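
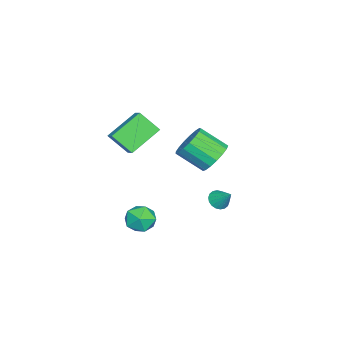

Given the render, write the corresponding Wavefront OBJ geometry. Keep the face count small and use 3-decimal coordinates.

v 2.896 -0.948 -1.207
v 3.394 -0.808 -1.962
v 3.866 -1.972 -0.758
v 4.364 -1.832 -1.513
v 4.318 -1.185 -0.868
v 3.719 -0.552 -1.146
v 3.541 -2.228 -1.574
v 2.942 -1.595 -1.852
v 3.793 -1.599 -2.189
v 4.273 -0.954 -1.752
v 2.987 -1.826 -0.968
v 3.467 -1.181 -0.531
v -2.962 0.41 -0.786
v -2.079 0.749 -0.353
v -2.035 -0.712 0.698
v -2.918 -1.05 0.266
v -2.435 0.945 -0.066
v -2.391 -0.515 0.986
v -2.912 1.018 0.056
v -2.868 -0.442 1.108
v -3.4 0.952 -0.014
v -3.356 -0.508 1.037
v -3.788 0.763 -0.262
v -3.744 -0.698 0.79
v -3.987 0.492 -0.629
v -3.943 -0.968 0.423
v -3.951 0.202 -1.032
v -3.907 -1.258 0.019
v -3.688 -0.04 -1.379
v -3.644 -1.5 -0.328
v -3.259 -0.178 -1.59
v -3.215 -1.638 -0.538
v -2.762 -0.182 -1.617
v -2.718 -1.643 -0.565
v -2.311 -0.051 -1.453
v -2.267 -1.511 -0.401
v -2.009 0.186 -1.137
v -1.965 -1.274 -0.085
v -1.925 0.475 -0.74
v -1.881 -0.985 0.312
v 3.394 2.49 0.727
v 3.913 2.495 0.47
v 3.786 3.21 1.533
v 3.791 2.691 0.355
v 3.59 2.847 0.313
v 3.35 2.933 0.354
v 3.118 2.931 0.468
v 2.941 2.842 0.634
v 2.854 2.683 0.818
v 2.874 2.486 0.984
v 2.996 2.29 1.099
v 3.197 2.134 1.14
v 3.437 2.048 1.099
v 3.669 2.05 0.985
v 3.846 2.139 0.819
v 3.933 2.298 0.636
v -2.073 -3.613 2.374
v -1.43 -3.14 2.851
v -2.084 -2.541 1.325
v -1.441 -2.068 1.802
v -0.599 -4.592 1.358
v 0.044 -4.119 1.835
v -0.61 -3.52 0.309
v 0.033 -3.047 0.786
f 1 12 6
f 1 6 2
f 1 2 8
f 1 8 11
f 1 11 12
f 2 6 10
f 6 12 5
f 12 11 3
f 11 8 7
f 8 2 9
f 4 10 5
f 4 5 3
f 4 3 7
f 4 7 9
f 4 9 10
f 5 10 6
f 3 5 12
f 7 3 11
f 9 7 8
f 10 9 2
f 14 13 17
f 14 17 15
f 15 17 18
f 15 18 16
f 17 13 19
f 17 19 18
f 18 19 20
f 18 20 16
f 19 13 21
f 19 21 20
f 20 21 22
f 20 22 16
f 21 13 23
f 21 23 22
f 22 23 24
f 22 24 16
f 23 13 25
f 23 25 24
f 24 25 26
f 24 26 16
f 25 13 27
f 25 27 26
f 26 27 28
f 26 28 16
f 27 13 29
f 27 29 28
f 28 29 30
f 28 30 16
f 29 13 31
f 29 31 30
f 30 31 32
f 30 32 16
f 31 13 33
f 31 33 32
f 32 33 34
f 32 34 16
f 33 13 35
f 33 35 34
f 34 35 36
f 34 36 16
f 35 13 37
f 35 37 36
f 36 37 38
f 36 38 16
f 37 13 39
f 37 39 38
f 38 39 40
f 38 40 16
f 39 13 14
f 39 14 40
f 40 14 15
f 40 15 16
f 42 41 44
f 42 44 43
f 44 41 45
f 44 45 43
f 45 41 46
f 45 46 43
f 46 41 47
f 46 47 43
f 47 41 48
f 47 48 43
f 48 41 49
f 48 49 43
f 49 41 50
f 49 50 43
f 50 41 51
f 50 51 43
f 51 41 52
f 51 52 43
f 52 41 53
f 52 53 43
f 53 41 54
f 53 54 43
f 54 41 55
f 54 55 43
f 55 41 56
f 55 56 43
f 56 41 42
f 56 42 43
f 58 60 57
f 61 58 57
f 57 60 59
f 59 61 57
f 58 64 60
f 62 58 61
f 62 64 58
f 60 64 59
f 63 61 59
f 59 64 63
f 63 62 61
f 64 62 63



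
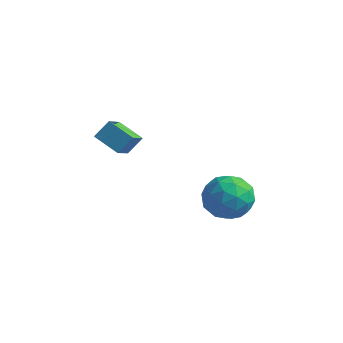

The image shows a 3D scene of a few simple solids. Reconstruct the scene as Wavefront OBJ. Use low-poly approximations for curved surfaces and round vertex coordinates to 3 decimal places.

v 2.629 -0.878 -3.146
v 3.34 -0.098 -2.699
v 4.02 -2.102 -3.221
v 4.731 -1.322 -2.774
v 3.897 -1.773 -2.13
v 3.037 -1.017 -2.084
v 4.323 -1.183 -3.836
v 3.463 -0.427 -3.79
v 4.387 -0.287 -3.125
v 4.123 -0.651 -2.071
v 3.237 -1.549 -3.849
v 2.973 -1.913 -2.795
v 2.862 -0.381 -2.916
v 4.498 -1.819 -3.004
v 4.007 -2.085 -2.626
v 4.425 -1.626 -2.363
v 2.684 -0.92 -2.554
v 3.102 -0.462 -2.292
v 3.429 -1.447 -1.957
v 4.258 -1.738 -3.628
v 4.676 -1.28 -3.366
v 2.935 -0.574 -3.557
v 3.353 -0.115 -3.294
v 3.931 -0.753 -3.963
v 3.895 -0.033 -2.904
v 4.713 -0.752 -2.948
v 4.473 -0.671 -3.572
v 3.968 -0.226 -3.545
v 3.74 -0.247 -2.284
v 4.558 -0.967 -2.328
v 4.068 -1.232 -1.95
v 3.562 -0.787 -1.923
v 4.356 -0.358 -2.535
v 2.802 -1.233 -3.592
v 3.62 -1.953 -3.636
v 3.798 -1.413 -3.997
v 3.292 -0.968 -3.97
v 2.647 -1.448 -2.972
v 3.465 -2.167 -3.016
v 3.392 -1.974 -2.375
v 2.887 -1.529 -2.348
v 3.004 -1.842 -3.385
v -0.483 -2.744 -0.998
v -1.66 -2.71 -0.471
v -0.776 -1.655 -1.723
v -1.953 -1.621 -1.195
v -0.147 -2.179 -0.285
v -1.324 -2.145 0.243
v -0.44 -1.09 -1.009
v -1.617 -1.056 -0.482
f 1 38 17
f 38 12 41
f 17 41 6
f 38 41 17
f 1 17 13
f 17 6 18
f 13 18 2
f 17 18 13
f 1 13 22
f 13 2 23
f 22 23 8
f 13 23 22
f 1 22 34
f 22 8 37
f 34 37 11
f 22 37 34
f 1 34 38
f 34 11 42
f 38 42 12
f 34 42 38
f 2 18 29
f 18 6 32
f 29 32 10
f 18 32 29
f 6 41 19
f 41 12 40
f 19 40 5
f 41 40 19
f 12 42 39
f 42 11 35
f 39 35 3
f 42 35 39
f 11 37 36
f 37 8 24
f 36 24 7
f 37 24 36
f 8 23 28
f 23 2 25
f 28 25 9
f 23 25 28
f 4 30 16
f 30 10 31
f 16 31 5
f 30 31 16
f 4 16 14
f 16 5 15
f 14 15 3
f 16 15 14
f 4 14 21
f 14 3 20
f 21 20 7
f 14 20 21
f 4 21 26
f 21 7 27
f 26 27 9
f 21 27 26
f 4 26 30
f 26 9 33
f 30 33 10
f 26 33 30
f 5 31 19
f 31 10 32
f 19 32 6
f 31 32 19
f 3 15 39
f 15 5 40
f 39 40 12
f 15 40 39
f 7 20 36
f 20 3 35
f 36 35 11
f 20 35 36
f 9 27 28
f 27 7 24
f 28 24 8
f 27 24 28
f 10 33 29
f 33 9 25
f 29 25 2
f 33 25 29
f 44 46 43
f 47 44 43
f 43 46 45
f 45 47 43
f 44 50 46
f 48 44 47
f 48 50 44
f 46 50 45
f 49 47 45
f 45 50 49
f 49 48 47
f 50 48 49



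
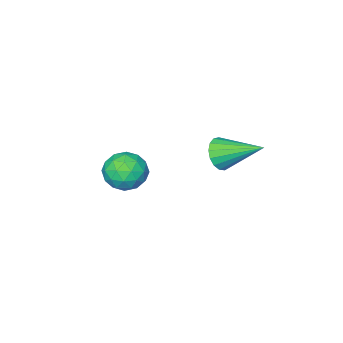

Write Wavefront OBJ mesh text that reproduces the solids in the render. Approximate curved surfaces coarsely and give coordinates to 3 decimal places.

v 1.078 -2.198 -1.877
v 1.471 -2.305 -1.264
v 0.129 -2.695 -1.356
v 0.522 -2.802 -0.743
v 0.338 -2.12 -0.947
v 0.924 -1.812 -1.269
v 0.676 -3.188 -1.351
v 1.262 -2.88 -1.673
v 1.222 -2.917 -0.939
v 1.014 -2.257 -0.689
v 0.586 -2.743 -1.931
v 0.378 -2.083 -1.681
v 1.357 -2.208 -1.616
v 0.243 -2.792 -1.004
v 0.134 -2.391 -1.124
v 0.365 -2.454 -0.763
v 1.036 -1.918 -1.619
v 1.267 -1.981 -1.259
v 0.601 -1.872 -1.072
v 0.333 -3.019 -1.361
v 0.564 -3.082 -1.001
v 1.235 -2.546 -1.857
v 1.466 -2.609 -1.496
v 0.999 -3.128 -1.548
v 1.443 -2.631 -1.065
v 0.885 -2.923 -0.759
v 0.975 -3.149 -1.116
v 1.32 -2.969 -1.305
v 1.32 -2.243 -0.918
v 0.762 -2.535 -0.612
v 0.654 -2.134 -0.732
v 0.998 -1.953 -0.921
v 1.174 -2.602 -0.727
v 0.838 -2.465 -2.008
v 0.28 -2.757 -1.702
v 0.602 -3.047 -1.699
v 0.946 -2.866 -1.888
v 0.715 -2.077 -1.861
v 0.157 -2.369 -1.555
v 0.28 -2.031 -1.315
v 0.625 -1.851 -1.504
v 0.426 -2.398 -1.893
v -0.346 0.406 0.523
v -0.015 0.747 0.191
v -0.914 1.594 1.177
v -0.248 0.717 0.043
v -0.504 0.615 0.006
v -0.724 0.466 0.087
v -0.857 0.303 0.267
v -0.873 0.163 0.507
v -0.769 0.079 0.75
v -0.567 0.07 0.941
v -0.316 0.138 1.036
v -0.071 0.267 1.014
v 0.111 0.428 0.879
v 0.188 0.584 0.663
v 0.142 0.699 0.414
f 1 38 17
f 38 12 41
f 17 41 6
f 38 41 17
f 1 17 13
f 17 6 18
f 13 18 2
f 17 18 13
f 1 13 22
f 13 2 23
f 22 23 8
f 13 23 22
f 1 22 34
f 22 8 37
f 34 37 11
f 22 37 34
f 1 34 38
f 34 11 42
f 38 42 12
f 34 42 38
f 2 18 29
f 18 6 32
f 29 32 10
f 18 32 29
f 6 41 19
f 41 12 40
f 19 40 5
f 41 40 19
f 12 42 39
f 42 11 35
f 39 35 3
f 42 35 39
f 11 37 36
f 37 8 24
f 36 24 7
f 37 24 36
f 8 23 28
f 23 2 25
f 28 25 9
f 23 25 28
f 4 30 16
f 30 10 31
f 16 31 5
f 30 31 16
f 4 16 14
f 16 5 15
f 14 15 3
f 16 15 14
f 4 14 21
f 14 3 20
f 21 20 7
f 14 20 21
f 4 21 26
f 21 7 27
f 26 27 9
f 21 27 26
f 4 26 30
f 26 9 33
f 30 33 10
f 26 33 30
f 5 31 19
f 31 10 32
f 19 32 6
f 31 32 19
f 3 15 39
f 15 5 40
f 39 40 12
f 15 40 39
f 7 20 36
f 20 3 35
f 36 35 11
f 20 35 36
f 9 27 28
f 27 7 24
f 28 24 8
f 27 24 28
f 10 33 29
f 33 9 25
f 29 25 2
f 33 25 29
f 44 43 46
f 44 46 45
f 46 43 47
f 46 47 45
f 47 43 48
f 47 48 45
f 48 43 49
f 48 49 45
f 49 43 50
f 49 50 45
f 50 43 51
f 50 51 45
f 51 43 52
f 51 52 45
f 52 43 53
f 52 53 45
f 53 43 54
f 53 54 45
f 54 43 55
f 54 55 45
f 55 43 56
f 55 56 45
f 56 43 57
f 56 57 45
f 57 43 44
f 57 44 45



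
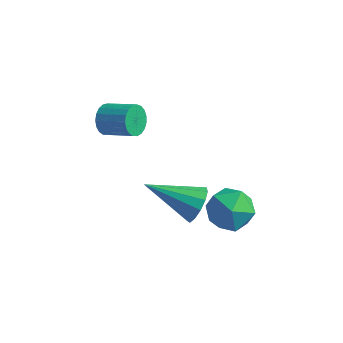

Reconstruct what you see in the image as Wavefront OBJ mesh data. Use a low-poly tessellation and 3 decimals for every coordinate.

v 2.596 -0.631 -1.645
v 2.935 -1.067 -1.283
v 1.084 -1.169 -0.875
v 2.924 -0.752 -1.085
v 2.809 -0.399 -1.065
v 2.626 -0.12 -1.229
v 2.434 -0.003 -1.525
v 2.293 -0.086 -1.859
v 2.249 -0.342 -2.126
v 2.315 -0.69 -2.239
v 2.47 -1.019 -2.164
v 2.665 -1.225 -1.924
v 2.839 -1.243 -1.595
v 2.84 0.697 -1.957
v 3.642 0.848 -2.235
v 3.018 -0.668 -2.185
v 3.82 -0.517 -2.463
v 3.625 -0.409 -1.63
v 3.515 0.435 -1.489
v 3.145 -0.255 -2.931
v 3.035 0.589 -2.79
v 3.831 0.26 -2.837
v 4.127 0.164 -2.033
v 2.533 0.016 -2.387
v 2.829 -0.08 -1.583
v -0.658 -0.354 0.753
v -0.464 -0.623 0.315
v 0.533 -0.575 0.728
v 0.338 -0.306 1.167
v -0.447 -0.404 0.248
v 0.55 -0.357 0.662
v -0.466 -0.178 0.269
v 0.531 -0.13 0.682
v -0.519 0.019 0.374
v 0.478 0.067 0.787
v -0.596 0.151 0.544
v 0.401 0.198 0.957
v -0.683 0.196 0.75
v 0.313 0.243 1.164
v -0.767 0.145 0.957
v 0.23 0.193 1.371
v -0.831 0.009 1.129
v 0.165 0.056 1.542
v -0.866 -0.191 1.236
v 0.131 -0.143 1.649
v -0.865 -0.418 1.259
v 0.132 -0.37 1.672
v -0.828 -0.634 1.195
v 0.169 -0.587 1.608
v -0.762 -0.802 1.054
v 0.235 -0.755 1.468
v -0.678 -0.893 0.862
v 0.319 -0.845 1.275
v -0.59 -0.89 0.651
v 0.407 -0.842 1.064
v -0.514 -0.794 0.457
v 0.482 -0.747 0.87
f 2 1 4
f 2 4 3
f 4 1 5
f 4 5 3
f 5 1 6
f 5 6 3
f 6 1 7
f 6 7 3
f 7 1 8
f 7 8 3
f 8 1 9
f 8 9 3
f 9 1 10
f 9 10 3
f 10 1 11
f 10 11 3
f 11 1 12
f 11 12 3
f 12 1 13
f 12 13 3
f 13 1 2
f 13 2 3
f 14 25 19
f 14 19 15
f 14 15 21
f 14 21 24
f 14 24 25
f 15 19 23
f 19 25 18
f 25 24 16
f 24 21 20
f 21 15 22
f 17 23 18
f 17 18 16
f 17 16 20
f 17 20 22
f 17 22 23
f 18 23 19
f 16 18 25
f 20 16 24
f 22 20 21
f 23 22 15
f 27 26 30
f 27 30 28
f 28 30 31
f 28 31 29
f 30 26 32
f 30 32 31
f 31 32 33
f 31 33 29
f 32 26 34
f 32 34 33
f 33 34 35
f 33 35 29
f 34 26 36
f 34 36 35
f 35 36 37
f 35 37 29
f 36 26 38
f 36 38 37
f 37 38 39
f 37 39 29
f 38 26 40
f 38 40 39
f 39 40 41
f 39 41 29
f 40 26 42
f 40 42 41
f 41 42 43
f 41 43 29
f 42 26 44
f 42 44 43
f 43 44 45
f 43 45 29
f 44 26 46
f 44 46 45
f 45 46 47
f 45 47 29
f 46 26 48
f 46 48 47
f 47 48 49
f 47 49 29
f 48 26 50
f 48 50 49
f 49 50 51
f 49 51 29
f 50 26 52
f 50 52 51
f 51 52 53
f 51 53 29
f 52 26 54
f 52 54 53
f 53 54 55
f 53 55 29
f 54 26 56
f 54 56 55
f 55 56 57
f 55 57 29
f 56 26 27
f 56 27 57
f 57 27 28
f 57 28 29



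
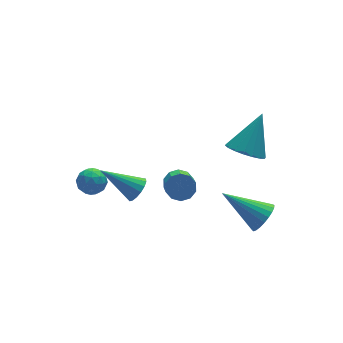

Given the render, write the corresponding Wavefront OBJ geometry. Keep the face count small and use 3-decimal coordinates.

v 0.701 -0.225 0.388
v 1.218 -0.563 0.222
v 0.756 -1.813 1.325
v 0.239 -1.475 1.492
v 1.317 -0.331 0.526
v 0.855 -1.58 1.63
v 1.18 -0.058 0.778
v 0.718 -1.308 1.882
v 0.861 0.151 0.881
v 0.399 -1.099 1.984
v 0.48 0.216 0.795
v 0.018 -1.033 1.899
v 0.184 0.113 0.555
v -0.278 -1.137 1.658
v 0.085 -0.12 0.25
v -0.377 -1.369 1.354
v 0.222 -0.392 -0.002
v -0.24 -1.642 1.102
v 0.541 -0.601 -0.104
v 0.079 -1.851 0.999
v 0.922 -0.667 -0.019
v 0.46 -1.916 1.085
v 3.263 -1.09 2.282
v 3.964 -1.533 1.988
v 4.317 -0.43 3.798
v 4 -1.186 1.811
v 3.891 -0.819 1.728
v 3.657 -0.506 1.754
v 3.345 -0.309 1.885
v 3.017 -0.266 2.095
v 2.737 -0.387 2.342
v 2.562 -0.647 2.577
v 2.526 -0.994 2.753
v 2.636 -1.361 2.837
v 2.87 -1.674 2.81
v 3.182 -1.871 2.68
v 3.51 -1.914 2.47
v 3.789 -1.793 2.223
v 3.692 -2.074 -1.557
v 4.099 -2.2 -0.915
v 2.388 -0.826 -0.483
v 4.238 -1.959 -1.027
v 4.295 -1.735 -1.219
v 4.259 -1.563 -1.463
v 4.137 -1.468 -1.721
v 3.948 -1.466 -1.954
v 3.719 -1.557 -2.126
v 3.486 -1.726 -2.212
v 3.284 -1.949 -2.198
v 3.145 -2.19 -2.086
v 3.088 -2.414 -1.894
v 3.124 -2.586 -1.65
v 3.246 -2.681 -1.393
v 3.436 -2.683 -1.16
v 3.664 -2.592 -0.987
v 3.897 -2.423 -0.901
v -0.916 0.268 0.135
v -0.569 0.152 0.649
v -2.184 1.132 1.185
v -0.468 0.419 0.552
v -0.469 0.651 0.359
v -0.572 0.796 0.115
v -0.754 0.819 -0.124
v -0.973 0.716 -0.304
v -1.179 0.51 -0.383
v -1.324 0.249 -0.344
v -1.376 -0.008 -0.195
v -1.322 -0.202 0.03
v -1.176 -0.288 0.279
v -0.969 -0.247 0.494
v -0.75 -0.088 0.628
v -1.714 3.207 -0.835
v -1.347 3.229 -1.437
v -2.473 2.511 -1.323
v -2.106 2.533 -1.925
v -1.839 2.204 -1.362
v -1.37 2.635 -1.06
v -2.45 3.105 -1.7
v -1.981 3.536 -1.398
v -1.802 3.167 -1.971
v -1.425 2.61 -1.762
v -2.395 3.13 -0.998
v -2.018 2.573 -0.789
v -1.464 3.279 -1.093
v -2.356 2.461 -1.667
v -2.199 2.267 -1.336
v -1.984 2.28 -1.689
v -1.477 2.93 -0.872
v -1.262 2.943 -1.225
v -1.551 2.34 -1.181
v -2.558 2.797 -1.535
v -2.343 2.81 -1.888
v -1.836 3.46 -1.071
v -1.621 3.473 -1.424
v -2.269 3.4 -1.579
v -1.516 3.256 -1.761
v -1.962 2.846 -2.048
v -2.164 3.183 -1.915
v -1.888 3.436 -1.738
v -1.294 2.928 -1.638
v -1.74 2.519 -1.925
v -1.584 2.325 -1.594
v -1.308 2.578 -1.417
v -1.562 2.891 -1.952
v -2.08 3.221 -0.835
v -2.526 2.812 -1.122
v -2.512 3.162 -1.343
v -2.236 3.415 -1.166
v -1.858 2.894 -0.712
v -2.304 2.484 -0.999
v -1.932 2.304 -1.022
v -1.656 2.557 -0.845
v -2.258 2.849 -0.808
f 2 1 5
f 2 5 3
f 3 5 6
f 3 6 4
f 5 1 7
f 5 7 6
f 6 7 8
f 6 8 4
f 7 1 9
f 7 9 8
f 8 9 10
f 8 10 4
f 9 1 11
f 9 11 10
f 10 11 12
f 10 12 4
f 11 1 13
f 11 13 12
f 12 13 14
f 12 14 4
f 13 1 15
f 13 15 14
f 14 15 16
f 14 16 4
f 15 1 17
f 15 17 16
f 16 17 18
f 16 18 4
f 17 1 19
f 17 19 18
f 18 19 20
f 18 20 4
f 19 1 21
f 19 21 20
f 20 21 22
f 20 22 4
f 21 1 2
f 21 2 22
f 22 2 3
f 22 3 4
f 24 23 26
f 24 26 25
f 26 23 27
f 26 27 25
f 27 23 28
f 27 28 25
f 28 23 29
f 28 29 25
f 29 23 30
f 29 30 25
f 30 23 31
f 30 31 25
f 31 23 32
f 31 32 25
f 32 23 33
f 32 33 25
f 33 23 34
f 33 34 25
f 34 23 35
f 34 35 25
f 35 23 36
f 35 36 25
f 36 23 37
f 36 37 25
f 37 23 38
f 37 38 25
f 38 23 24
f 38 24 25
f 40 39 42
f 40 42 41
f 42 39 43
f 42 43 41
f 43 39 44
f 43 44 41
f 44 39 45
f 44 45 41
f 45 39 46
f 45 46 41
f 46 39 47
f 46 47 41
f 47 39 48
f 47 48 41
f 48 39 49
f 48 49 41
f 49 39 50
f 49 50 41
f 50 39 51
f 50 51 41
f 51 39 52
f 51 52 41
f 52 39 53
f 52 53 41
f 53 39 54
f 53 54 41
f 54 39 55
f 54 55 41
f 55 39 56
f 55 56 41
f 56 39 40
f 56 40 41
f 58 57 60
f 58 60 59
f 60 57 61
f 60 61 59
f 61 57 62
f 61 62 59
f 62 57 63
f 62 63 59
f 63 57 64
f 63 64 59
f 64 57 65
f 64 65 59
f 65 57 66
f 65 66 59
f 66 57 67
f 66 67 59
f 67 57 68
f 67 68 59
f 68 57 69
f 68 69 59
f 69 57 70
f 69 70 59
f 70 57 71
f 70 71 59
f 71 57 58
f 71 58 59
f 72 109 88
f 109 83 112
f 88 112 77
f 109 112 88
f 72 88 84
f 88 77 89
f 84 89 73
f 88 89 84
f 72 84 93
f 84 73 94
f 93 94 79
f 84 94 93
f 72 93 105
f 93 79 108
f 105 108 82
f 93 108 105
f 72 105 109
f 105 82 113
f 109 113 83
f 105 113 109
f 73 89 100
f 89 77 103
f 100 103 81
f 89 103 100
f 77 112 90
f 112 83 111
f 90 111 76
f 112 111 90
f 83 113 110
f 113 82 106
f 110 106 74
f 113 106 110
f 82 108 107
f 108 79 95
f 107 95 78
f 108 95 107
f 79 94 99
f 94 73 96
f 99 96 80
f 94 96 99
f 75 101 87
f 101 81 102
f 87 102 76
f 101 102 87
f 75 87 85
f 87 76 86
f 85 86 74
f 87 86 85
f 75 85 92
f 85 74 91
f 92 91 78
f 85 91 92
f 75 92 97
f 92 78 98
f 97 98 80
f 92 98 97
f 75 97 101
f 97 80 104
f 101 104 81
f 97 104 101
f 76 102 90
f 102 81 103
f 90 103 77
f 102 103 90
f 74 86 110
f 86 76 111
f 110 111 83
f 86 111 110
f 78 91 107
f 91 74 106
f 107 106 82
f 91 106 107
f 80 98 99
f 98 78 95
f 99 95 79
f 98 95 99
f 81 104 100
f 104 80 96
f 100 96 73
f 104 96 100



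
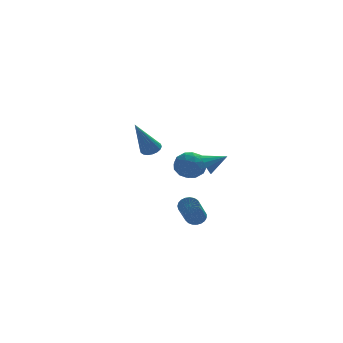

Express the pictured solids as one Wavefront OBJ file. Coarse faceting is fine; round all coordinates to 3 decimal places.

v -0.213 0.176 -3.518
v 0.195 -0.156 -3.711
v -0.34 -1.588 -2.375
v -0.747 -1.256 -2.182
v 0.304 -0.039 -3.542
v -0.231 -1.471 -2.206
v 0.324 0.115 -3.368
v -0.211 -1.317 -2.033
v 0.251 0.28 -3.221
v -0.284 -1.152 -1.885
v 0.098 0.427 -3.125
v -0.437 -1.005 -1.789
v -0.109 0.53 -3.097
v -0.644 -0.902 -1.761
v -0.334 0.572 -3.141
v -0.868 -0.86 -1.806
v -0.537 0.546 -3.251
v -1.072 -0.886 -1.915
v -0.685 0.456 -3.407
v -1.22 -0.976 -2.071
v -0.751 0.317 -3.582
v -1.285 -1.115 -2.246
v -0.724 0.154 -3.746
v -1.258 -1.278 -2.41
v -0.608 -0.005 -3.871
v -1.143 -1.437 -2.535
v -0.424 -0.133 -3.934
v -0.959 -1.565 -2.598
v -0.204 -0.208 -3.926
v -0.738 -1.64 -2.59
v 0.015 -0.216 -3.847
v -0.519 -1.648 -2.511
v -0.385 3.067 -1.204
v 0.191 3.065 -0.493
v -0.611 1.615 -1.027
v -0.035 1.613 -0.316
v -0.844 2.035 -0.248
v -0.704 2.932 -0.357
v 0.284 1.748 -1.163
v 0.424 2.645 -1.272
v 0.604 2.249 -0.468
v -0.093 2.426 0.098
v -0.327 2.254 -1.618
v -1.024 2.431 -1.052
v -0.077 3.194 -0.864
v -0.343 1.486 -0.656
v -0.818 1.735 -0.616
v -0.48 1.733 -0.198
v -0.603 3.116 -0.784
v -0.265 3.114 -0.366
v -0.873 2.508 -0.222
v -0.155 1.566 -1.154
v 0.183 1.564 -0.736
v 0.06 2.947 -1.322
v 0.398 2.945 -0.904
v 0.453 2.172 -1.298
v 0.504 2.712 -0.431
v 0.372 1.859 -0.327
v 0.559 1.939 -0.825
v 0.641 2.466 -0.889
v 0.094 2.817 -0.099
v -0.038 1.963 0.005
v -0.514 2.211 0.045
v -0.432 2.739 -0.019
v 0.338 2.337 -0.084
v -0.382 2.717 -1.525
v -0.514 1.863 -1.421
v 0.012 1.941 -1.501
v 0.094 2.469 -1.565
v -0.792 2.821 -1.193
v -0.924 1.968 -1.089
v -1.061 2.214 -0.631
v -0.979 2.741 -0.695
v -0.758 2.343 -1.436
v 0.004 -1.507 0.613
v 0.234 -1.207 0.072
v 1.096 -1.453 1.107
v 0.129 -0.953 0.276
v -0.009 -0.848 0.57
v -0.144 -0.92 0.876
v -0.239 -1.148 1.111
v -0.269 -1.473 1.213
v -0.226 -1.807 1.154
v -0.121 -2.06 0.95
v 0.017 -2.165 0.656
v 0.151 -2.094 0.35
v 0.247 -1.865 0.115
v 0.277 -1.541 0.013
v -2.817 -3.354 2.446
v -2.338 -3.299 2.689
v -3.643 -4.146 4.254
v -2.445 -3.088 2.732
v -2.625 -2.93 2.719
v -2.843 -2.856 2.652
v -3.057 -2.88 2.544
v -3.222 -2.999 2.416
v -3.308 -3.188 2.294
v -3.296 -3.41 2.203
v -3.189 -3.62 2.159
v -3.009 -3.779 2.172
v -2.79 -3.853 2.24
v -2.577 -3.828 2.348
v -2.411 -3.71 2.476
v -2.326 -3.521 2.597
f 2 1 5
f 2 5 3
f 3 5 6
f 3 6 4
f 5 1 7
f 5 7 6
f 6 7 8
f 6 8 4
f 7 1 9
f 7 9 8
f 8 9 10
f 8 10 4
f 9 1 11
f 9 11 10
f 10 11 12
f 10 12 4
f 11 1 13
f 11 13 12
f 12 13 14
f 12 14 4
f 13 1 15
f 13 15 14
f 14 15 16
f 14 16 4
f 15 1 17
f 15 17 16
f 16 17 18
f 16 18 4
f 17 1 19
f 17 19 18
f 18 19 20
f 18 20 4
f 19 1 21
f 19 21 20
f 20 21 22
f 20 22 4
f 21 1 23
f 21 23 22
f 22 23 24
f 22 24 4
f 23 1 25
f 23 25 24
f 24 25 26
f 24 26 4
f 25 1 27
f 25 27 26
f 26 27 28
f 26 28 4
f 27 1 29
f 27 29 28
f 28 29 30
f 28 30 4
f 29 1 31
f 29 31 30
f 30 31 32
f 30 32 4
f 31 1 2
f 31 2 32
f 32 2 3
f 32 3 4
f 33 70 49
f 70 44 73
f 49 73 38
f 70 73 49
f 33 49 45
f 49 38 50
f 45 50 34
f 49 50 45
f 33 45 54
f 45 34 55
f 54 55 40
f 45 55 54
f 33 54 66
f 54 40 69
f 66 69 43
f 54 69 66
f 33 66 70
f 66 43 74
f 70 74 44
f 66 74 70
f 34 50 61
f 50 38 64
f 61 64 42
f 50 64 61
f 38 73 51
f 73 44 72
f 51 72 37
f 73 72 51
f 44 74 71
f 74 43 67
f 71 67 35
f 74 67 71
f 43 69 68
f 69 40 56
f 68 56 39
f 69 56 68
f 40 55 60
f 55 34 57
f 60 57 41
f 55 57 60
f 36 62 48
f 62 42 63
f 48 63 37
f 62 63 48
f 36 48 46
f 48 37 47
f 46 47 35
f 48 47 46
f 36 46 53
f 46 35 52
f 53 52 39
f 46 52 53
f 36 53 58
f 53 39 59
f 58 59 41
f 53 59 58
f 36 58 62
f 58 41 65
f 62 65 42
f 58 65 62
f 37 63 51
f 63 42 64
f 51 64 38
f 63 64 51
f 35 47 71
f 47 37 72
f 71 72 44
f 47 72 71
f 39 52 68
f 52 35 67
f 68 67 43
f 52 67 68
f 41 59 60
f 59 39 56
f 60 56 40
f 59 56 60
f 42 65 61
f 65 41 57
f 61 57 34
f 65 57 61
f 76 75 78
f 76 78 77
f 78 75 79
f 78 79 77
f 79 75 80
f 79 80 77
f 80 75 81
f 80 81 77
f 81 75 82
f 81 82 77
f 82 75 83
f 82 83 77
f 83 75 84
f 83 84 77
f 84 75 85
f 84 85 77
f 85 75 86
f 85 86 77
f 86 75 87
f 86 87 77
f 87 75 88
f 87 88 77
f 88 75 76
f 88 76 77
f 90 89 92
f 90 92 91
f 92 89 93
f 92 93 91
f 93 89 94
f 93 94 91
f 94 89 95
f 94 95 91
f 95 89 96
f 95 96 91
f 96 89 97
f 96 97 91
f 97 89 98
f 97 98 91
f 98 89 99
f 98 99 91
f 99 89 100
f 99 100 91
f 100 89 101
f 100 101 91
f 101 89 102
f 101 102 91
f 102 89 103
f 102 103 91
f 103 89 104
f 103 104 91
f 104 89 90
f 104 90 91



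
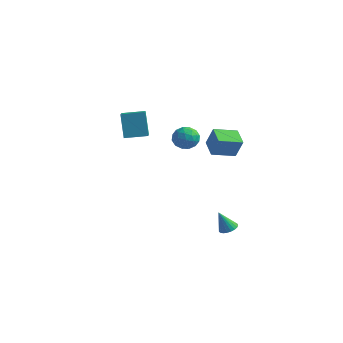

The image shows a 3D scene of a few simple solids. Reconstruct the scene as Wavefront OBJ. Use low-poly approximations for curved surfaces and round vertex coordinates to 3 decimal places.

v 3.426 -1.829 -3.815
v 3.971 -1.746 -3.606
v 2.994 -2.191 -2.545
v 3.871 -1.524 -3.577
v 3.694 -1.355 -3.589
v 3.471 -1.267 -3.64
v 3.24 -1.277 -3.721
v 3.041 -1.382 -3.819
v 2.908 -1.564 -3.916
v 2.865 -1.792 -3.995
v 2.919 -2.027 -4.044
v 3.061 -2.227 -4.053
v 3.266 -2.358 -4.021
v 3.498 -2.398 -3.953
v 3.718 -2.339 -3.862
v 3.887 -2.192 -3.762
v 3.977 -1.983 -3.672
v -4.272 -1.444 1.093
v -4.815 -1.049 2.688
v -3.196 -0.56 1.241
v -3.739 -0.165 2.835
v -3.241 -2.815 1.785
v -3.784 -2.42 3.379
v -2.165 -1.931 1.932
v -2.708 -1.536 3.527
v 2.48 -2.74 3.071
v 2.975 -2.739 4.273
v 3.291 -1.574 2.735
v 3.786 -1.572 3.937
v 3.374 -3.468 2.703
v 3.869 -3.466 3.905
v 4.185 -2.301 2.367
v 4.68 -2.3 3.569
v 1.65 -2.739 2.753
v 2.165 -3.356 2.964
v 0.795 -3.124 3.716
v 1.31 -3.741 3.927
v 1.525 -2.952 4.074
v 2.053 -2.714 3.479
v 0.907 -3.766 3.201
v 1.435 -3.528 2.606
v 1.706 -3.99 3.24
v 2.088 -3.488 3.78
v 0.872 -2.992 2.9
v 1.254 -2.49 3.44
v 1.982 -3.013 2.774
v 0.978 -3.467 3.906
v 1.104 -3.003 3.993
v 1.406 -3.365 4.116
v 1.917 -2.636 3.077
v 2.219 -2.999 3.201
v 1.843 -2.762 3.854
v 0.741 -3.481 3.479
v 1.043 -3.844 3.603
v 1.554 -3.115 2.564
v 1.856 -3.477 2.687
v 1.117 -3.718 2.826
v 2.015 -3.749 3.06
v 1.513 -3.976 3.626
v 1.276 -3.99 3.199
v 1.587 -3.85 2.85
v 2.24 -3.454 3.378
v 1.737 -3.68 3.944
v 1.863 -3.216 4.03
v 2.174 -3.076 3.681
v 1.97 -3.827 3.54
v 1.223 -2.8 2.736
v 0.72 -3.026 3.302
v 0.786 -3.404 2.999
v 1.097 -3.264 2.65
v 1.447 -2.504 3.054
v 0.945 -2.731 3.62
v 1.373 -2.63 3.83
v 1.684 -2.49 3.481
v 0.99 -2.653 3.14
f 2 1 4
f 2 4 3
f 4 1 5
f 4 5 3
f 5 1 6
f 5 6 3
f 6 1 7
f 6 7 3
f 7 1 8
f 7 8 3
f 8 1 9
f 8 9 3
f 9 1 10
f 9 10 3
f 10 1 11
f 10 11 3
f 11 1 12
f 11 12 3
f 12 1 13
f 12 13 3
f 13 1 14
f 13 14 3
f 14 1 15
f 14 15 3
f 15 1 16
f 15 16 3
f 16 1 17
f 16 17 3
f 17 1 2
f 17 2 3
f 19 21 18
f 22 19 18
f 18 21 20
f 20 22 18
f 19 25 21
f 23 19 22
f 23 25 19
f 21 25 20
f 24 22 20
f 20 25 24
f 24 23 22
f 25 23 24
f 27 29 26
f 30 27 26
f 26 29 28
f 28 30 26
f 27 33 29
f 31 27 30
f 31 33 27
f 29 33 28
f 32 30 28
f 28 33 32
f 32 31 30
f 33 31 32
f 34 71 50
f 71 45 74
f 50 74 39
f 71 74 50
f 34 50 46
f 50 39 51
f 46 51 35
f 50 51 46
f 34 46 55
f 46 35 56
f 55 56 41
f 46 56 55
f 34 55 67
f 55 41 70
f 67 70 44
f 55 70 67
f 34 67 71
f 67 44 75
f 71 75 45
f 67 75 71
f 35 51 62
f 51 39 65
f 62 65 43
f 51 65 62
f 39 74 52
f 74 45 73
f 52 73 38
f 74 73 52
f 45 75 72
f 75 44 68
f 72 68 36
f 75 68 72
f 44 70 69
f 70 41 57
f 69 57 40
f 70 57 69
f 41 56 61
f 56 35 58
f 61 58 42
f 56 58 61
f 37 63 49
f 63 43 64
f 49 64 38
f 63 64 49
f 37 49 47
f 49 38 48
f 47 48 36
f 49 48 47
f 37 47 54
f 47 36 53
f 54 53 40
f 47 53 54
f 37 54 59
f 54 40 60
f 59 60 42
f 54 60 59
f 37 59 63
f 59 42 66
f 63 66 43
f 59 66 63
f 38 64 52
f 64 43 65
f 52 65 39
f 64 65 52
f 36 48 72
f 48 38 73
f 72 73 45
f 48 73 72
f 40 53 69
f 53 36 68
f 69 68 44
f 53 68 69
f 42 60 61
f 60 40 57
f 61 57 41
f 60 57 61
f 43 66 62
f 66 42 58
f 62 58 35
f 66 58 62



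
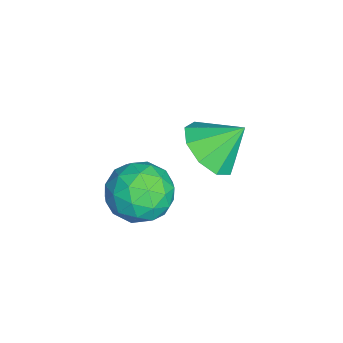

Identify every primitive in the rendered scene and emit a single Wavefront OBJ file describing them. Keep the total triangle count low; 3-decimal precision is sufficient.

v -2.214 2.013 -1.62
v -1.875 1.535 -1.09
v -2.306 2.767 -0.88
v -1.498 1.828 -1.342
v -1.455 2.208 -1.723
v -1.767 2.497 -2.057
v -2.288 2.56 -2.186
v -2.774 2.367 -2.05
v -2.998 2.008 -1.713
v -2.855 1.652 -1.333
v -2.411 1.465 -1.087
v -0.958 0.662 -1.019
v -0.593 0.86 -1.689
v 0.173 0.5 -0.451
v 0.538 0.698 -1.121
v 0.137 1.242 -0.715
v -0.562 1.342 -1.066
v 0.142 0.018 -1.074
v -0.557 0.118 -1.425
v 0.087 0.462 -1.723
v 0.084 1.219 -1.501
v -0.504 0.141 -0.639
v -0.507 0.898 -0.417
v -0.875 0.775 -1.404
v 0.455 0.585 -0.736
v 0.219 0.904 -0.497
v 0.434 1.021 -0.891
v -0.856 1.059 -1.038
v -0.642 1.175 -1.432
v -0.213 1.4 -0.859
v 0.222 0.185 -0.708
v 0.436 0.301 -1.102
v -0.854 0.339 -1.249
v -0.639 0.456 -1.643
v -0.207 -0.04 -1.281
v -0.261 0.658 -1.818
v 0.404 0.562 -1.484
v 0.171 0.162 -1.456
v -0.24 0.221 -1.663
v -0.262 1.102 -1.687
v 0.402 1.007 -1.354
v 0.167 1.327 -1.115
v -0.244 1.386 -1.321
v 0.137 0.868 -1.708
v -0.822 0.353 -0.786
v -0.158 0.258 -0.453
v -0.176 -0.026 -0.819
v -0.587 0.033 -1.025
v -0.824 0.798 -0.656
v -0.159 0.702 -0.322
v -0.18 1.139 -0.477
v -0.591 1.198 -0.684
v -0.557 0.492 -0.432
f 2 1 4
f 2 4 3
f 4 1 5
f 4 5 3
f 5 1 6
f 5 6 3
f 6 1 7
f 6 7 3
f 7 1 8
f 7 8 3
f 8 1 9
f 8 9 3
f 9 1 10
f 9 10 3
f 10 1 11
f 10 11 3
f 11 1 2
f 11 2 3
f 12 49 28
f 49 23 52
f 28 52 17
f 49 52 28
f 12 28 24
f 28 17 29
f 24 29 13
f 28 29 24
f 12 24 33
f 24 13 34
f 33 34 19
f 24 34 33
f 12 33 45
f 33 19 48
f 45 48 22
f 33 48 45
f 12 45 49
f 45 22 53
f 49 53 23
f 45 53 49
f 13 29 40
f 29 17 43
f 40 43 21
f 29 43 40
f 17 52 30
f 52 23 51
f 30 51 16
f 52 51 30
f 23 53 50
f 53 22 46
f 50 46 14
f 53 46 50
f 22 48 47
f 48 19 35
f 47 35 18
f 48 35 47
f 19 34 39
f 34 13 36
f 39 36 20
f 34 36 39
f 15 41 27
f 41 21 42
f 27 42 16
f 41 42 27
f 15 27 25
f 27 16 26
f 25 26 14
f 27 26 25
f 15 25 32
f 25 14 31
f 32 31 18
f 25 31 32
f 15 32 37
f 32 18 38
f 37 38 20
f 32 38 37
f 15 37 41
f 37 20 44
f 41 44 21
f 37 44 41
f 16 42 30
f 42 21 43
f 30 43 17
f 42 43 30
f 14 26 50
f 26 16 51
f 50 51 23
f 26 51 50
f 18 31 47
f 31 14 46
f 47 46 22
f 31 46 47
f 20 38 39
f 38 18 35
f 39 35 19
f 38 35 39
f 21 44 40
f 44 20 36
f 40 36 13
f 44 36 40



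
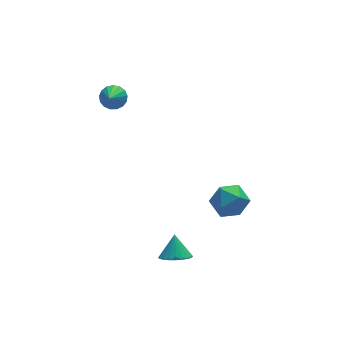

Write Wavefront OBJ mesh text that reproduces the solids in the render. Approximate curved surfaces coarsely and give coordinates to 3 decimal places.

v -0.347 2.508 2.017
v 0.171 2.318 2.113
v -0.773 1.732 2.783
v 0.14 2.513 2.294
v -0.002 2.707 2.411
v -0.224 2.856 2.439
v -0.474 2.925 2.37
v -0.694 2.898 2.22
v -0.835 2.782 2.024
v -0.865 2.603 1.826
v -0.775 2.403 1.672
v -0.588 2.226 1.598
v -0.345 2.114 1.619
v -0.103 2.093 1.732
v 0.083 2.166 1.91
v 2.39 -1.825 -0.672
v 2.984 -2.277 -0.309
v 1.996 -2.903 -1.371
v 2.59 -3.355 -1.008
v 1.942 -3.087 -0.563
v 2.185 -2.421 -0.131
v 2.795 -2.759 -1.549
v 3.038 -2.093 -1.117
v 3.234 -2.855 -0.85
v 2.707 -3.057 -0.241
v 2.273 -2.123 -1.439
v 1.746 -2.325 -0.83
v 0.129 -3.012 -3.162
v 0.646 -3.39 -3.004
v 0.311 -2.428 -2.358
v 0.757 -3.215 -3.157
v 0.772 -3.009 -3.31
v 0.689 -2.803 -3.441
v 0.521 -2.629 -3.529
v 0.293 -2.513 -3.561
v 0.041 -2.473 -3.533
v -0.199 -2.515 -3.448
v -0.388 -2.633 -3.319
v -0.499 -2.809 -3.167
v -0.514 -3.015 -3.014
v -0.432 -3.221 -2.883
v -0.264 -3.395 -2.795
v -0.036 -3.511 -2.762
v 0.217 -3.55 -2.791
v 0.456 -3.508 -2.876
f 2 1 4
f 2 4 3
f 4 1 5
f 4 5 3
f 5 1 6
f 5 6 3
f 6 1 7
f 6 7 3
f 7 1 8
f 7 8 3
f 8 1 9
f 8 9 3
f 9 1 10
f 9 10 3
f 10 1 11
f 10 11 3
f 11 1 12
f 11 12 3
f 12 1 13
f 12 13 3
f 13 1 14
f 13 14 3
f 14 1 15
f 14 15 3
f 15 1 2
f 15 2 3
f 16 27 21
f 16 21 17
f 16 17 23
f 16 23 26
f 16 26 27
f 17 21 25
f 21 27 20
f 27 26 18
f 26 23 22
f 23 17 24
f 19 25 20
f 19 20 18
f 19 18 22
f 19 22 24
f 19 24 25
f 20 25 21
f 18 20 27
f 22 18 26
f 24 22 23
f 25 24 17
f 29 28 31
f 29 31 30
f 31 28 32
f 31 32 30
f 32 28 33
f 32 33 30
f 33 28 34
f 33 34 30
f 34 28 35
f 34 35 30
f 35 28 36
f 35 36 30
f 36 28 37
f 36 37 30
f 37 28 38
f 37 38 30
f 38 28 39
f 38 39 30
f 39 28 40
f 39 40 30
f 40 28 41
f 40 41 30
f 41 28 42
f 41 42 30
f 42 28 43
f 42 43 30
f 43 28 44
f 43 44 30
f 44 28 45
f 44 45 30
f 45 28 29
f 45 29 30



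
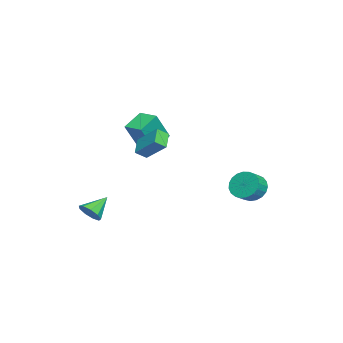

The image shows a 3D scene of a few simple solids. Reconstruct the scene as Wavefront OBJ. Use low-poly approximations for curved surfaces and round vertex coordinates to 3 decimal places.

v 3.968 -3.92 -2.467
v 4.502 -3.348 -2.36
v 2.972 -3.16 -1.573
v 4.198 -3.238 -2.792
v 3.786 -3.447 -3.073
v 3.459 -3.877 -3.07
v 3.371 -4.328 -2.786
v 3.562 -4.588 -2.352
v 3.943 -4.536 -1.972
v 4.336 -4.195 -1.824
v 4.556 -3.726 -1.977
v -3.877 3.942 -2.868
v -3.239 4.276 -3.59
v -2.444 3.872 -3.074
v -3.083 3.538 -2.352
v -3.247 4.604 -3.32
v -2.452 4.2 -2.805
v -3.364 4.817 -2.973
v -2.569 4.413 -2.457
v -3.57 4.879 -2.607
v -2.775 4.475 -2.091
v -3.829 4.779 -2.287
v -3.034 4.375 -1.771
v -4.096 4.534 -2.067
v -3.302 4.13 -1.551
v -4.326 4.187 -1.985
v -3.531 3.783 -1.469
v -4.478 3.798 -2.056
v -3.683 3.393 -1.54
v -4.526 3.433 -2.268
v -3.732 3.029 -1.752
v -4.462 3.157 -2.583
v -3.668 2.752 -2.067
v -4.297 3.016 -2.947
v -3.503 2.612 -2.432
v -4.059 3.035 -3.298
v -3.265 2.631 -2.782
v -3.79 3.212 -3.575
v -2.996 2.807 -3.059
v -3.536 3.514 -3.729
v -2.742 3.11 -3.213
v -3.341 3.891 -3.734
v -2.546 3.487 -3.218
v 2.376 -1.048 1.373
v 1.382 -1.113 2.025
v 3.015 0.197 2.472
v 2.022 0.132 3.124
v 2.718 -1.632 1.836
v 1.725 -1.697 2.488
v 3.358 -0.387 2.935
v 2.364 -0.452 3.587
v -3.326 -1.847 1.376
v -2.443 -2.442 3.186
v -2.653 -0.747 1.409
v -1.77 -1.342 3.219
v -2.19 -2.518 0.601
v -1.307 -3.113 2.411
v -1.517 -1.418 0.634
v -0.634 -2.013 2.444
f 2 1 4
f 2 4 3
f 4 1 5
f 4 5 3
f 5 1 6
f 5 6 3
f 6 1 7
f 6 7 3
f 7 1 8
f 7 8 3
f 8 1 9
f 8 9 3
f 9 1 10
f 9 10 3
f 10 1 11
f 10 11 3
f 11 1 2
f 11 2 3
f 13 12 16
f 13 16 14
f 14 16 17
f 14 17 15
f 16 12 18
f 16 18 17
f 17 18 19
f 17 19 15
f 18 12 20
f 18 20 19
f 19 20 21
f 19 21 15
f 20 12 22
f 20 22 21
f 21 22 23
f 21 23 15
f 22 12 24
f 22 24 23
f 23 24 25
f 23 25 15
f 24 12 26
f 24 26 25
f 25 26 27
f 25 27 15
f 26 12 28
f 26 28 27
f 27 28 29
f 27 29 15
f 28 12 30
f 28 30 29
f 29 30 31
f 29 31 15
f 30 12 32
f 30 32 31
f 31 32 33
f 31 33 15
f 32 12 34
f 32 34 33
f 33 34 35
f 33 35 15
f 34 12 36
f 34 36 35
f 35 36 37
f 35 37 15
f 36 12 38
f 36 38 37
f 37 38 39
f 37 39 15
f 38 12 40
f 38 40 39
f 39 40 41
f 39 41 15
f 40 12 42
f 40 42 41
f 41 42 43
f 41 43 15
f 42 12 13
f 42 13 43
f 43 13 14
f 43 14 15
f 45 47 44
f 48 45 44
f 44 47 46
f 46 48 44
f 45 51 47
f 49 45 48
f 49 51 45
f 47 51 46
f 50 48 46
f 46 51 50
f 50 49 48
f 51 49 50
f 53 55 52
f 56 53 52
f 52 55 54
f 54 56 52
f 53 59 55
f 57 53 56
f 57 59 53
f 55 59 54
f 58 56 54
f 54 59 58
f 58 57 56
f 59 57 58



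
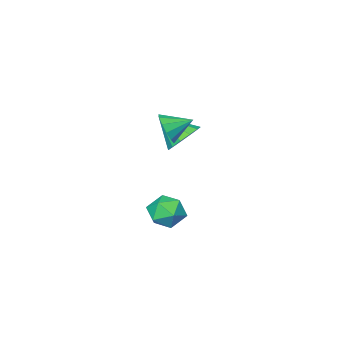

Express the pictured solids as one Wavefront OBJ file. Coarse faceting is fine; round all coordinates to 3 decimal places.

v -1.267 -0.914 2.127
v -0.728 -0.53 2.722
v -2.273 -0.286 2.633
v -0.738 -0.226 2.323
v -0.916 -0.14 1.863
v -1.206 -0.301 1.486
v -1.514 -0.656 1.312
v -1.744 -1.093 1.398
v -1.823 -1.474 1.715
v -1.725 -1.677 2.163
v -1.481 -1.637 2.6
v -1.169 -1.369 2.886
v -0.889 -0.956 2.932
v -2.841 -1.635 0.719
v -2.128 -1.012 1.042
v -2.299 -2.845 1.861
v -2.581 -0.913 1.362
v -3.117 -1.044 1.478
v -3.565 -1.362 1.353
v -3.783 -1.766 1.027
v -3.702 -2.129 0.604
v -3.348 -2.335 0.217
v -2.833 -2.318 -0.01
v -2.32 -2.085 -0.006
v -1.973 -1.708 0.229
v -1.901 -1.308 0.619
v -1.685 -0.938 -3.627
v -1.03 -1.638 -4.003
v -2.93 -2.042 -3.737
v -2.275 -2.742 -4.113
v -2.2 -2.444 -3.13
v -1.431 -1.761 -3.062
v -2.529 -1.919 -4.678
v -1.76 -1.236 -4.61
v -1.552 -2.245 -4.653
v -1.348 -2.569 -3.696
v -2.612 -1.111 -4.044
v -2.408 -1.435 -3.087
f 2 1 4
f 2 4 3
f 4 1 5
f 4 5 3
f 5 1 6
f 5 6 3
f 6 1 7
f 6 7 3
f 7 1 8
f 7 8 3
f 8 1 9
f 8 9 3
f 9 1 10
f 9 10 3
f 10 1 11
f 10 11 3
f 11 1 12
f 11 12 3
f 12 1 13
f 12 13 3
f 13 1 2
f 13 2 3
f 15 14 17
f 15 17 16
f 17 14 18
f 17 18 16
f 18 14 19
f 18 19 16
f 19 14 20
f 19 20 16
f 20 14 21
f 20 21 16
f 21 14 22
f 21 22 16
f 22 14 23
f 22 23 16
f 23 14 24
f 23 24 16
f 24 14 25
f 24 25 16
f 25 14 26
f 25 26 16
f 26 14 15
f 26 15 16
f 27 38 32
f 27 32 28
f 27 28 34
f 27 34 37
f 27 37 38
f 28 32 36
f 32 38 31
f 38 37 29
f 37 34 33
f 34 28 35
f 30 36 31
f 30 31 29
f 30 29 33
f 30 33 35
f 30 35 36
f 31 36 32
f 29 31 38
f 33 29 37
f 35 33 34
f 36 35 28



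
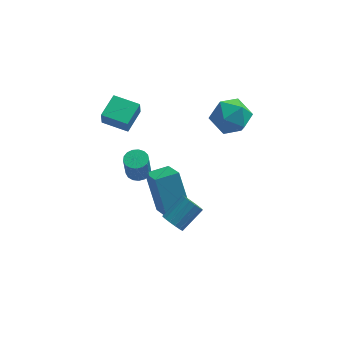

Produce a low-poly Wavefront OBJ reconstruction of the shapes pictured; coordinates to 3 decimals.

v 0.655 3.444 3.919
v 1.168 3.806 3.024
v 2.192 3.434 4.796
v 2.705 3.796 3.901
v 2.014 4.452 4.438
v 1.064 4.458 3.896
v 2.296 2.782 3.924
v 1.346 2.788 3.382
v 2.182 3.397 3.027
v 2.008 4.429 3.344
v 1.352 2.811 4.476
v 1.178 3.843 4.793
v -1.173 -1.198 1.14
v -1.729 -0.209 2.93
v -1.679 0.077 0.278
v -2.235 1.066 2.069
v -0.105 -0.726 1.211
v -0.661 0.263 3.002
v -0.611 0.549 0.35
v -1.167 1.538 2.14
v -0.908 -2.222 1.849
v -0.577 -2.711 1.959
v 0.299 -1.946 2.721
v -0.032 -1.458 2.611
v -0.457 -2.589 1.699
v 0.418 -1.824 2.461
v -0.458 -2.369 1.48
v 0.417 -1.604 2.242
v -0.579 -2.11 1.359
v 0.296 -1.345 2.122
v -0.789 -1.881 1.37
v 0.086 -1.116 2.132
v -1.03 -1.743 1.509
v -0.155 -0.979 2.271
v -1.239 -1.734 1.739
v -0.363 -0.969 2.501
v -1.358 -1.856 1.999
v -0.483 -1.091 2.761
v -1.357 -2.076 2.218
v -0.482 -1.311 2.98
v -1.236 -2.335 2.338
v -0.361 -1.57 3.101
v -1.026 -2.564 2.328
v -0.151 -1.799 3.09
v -0.785 -2.701 2.189
v 0.09 -1.937 2.951
v -2.538 1.234 2.041
v -2.178 1.685 2.163
v -2.262 1.417 3.402
v -2.622 0.966 3.279
v -2.435 1.801 2.171
v -2.52 1.532 3.409
v -2.716 1.786 2.148
v -2.801 1.518 3.387
v -2.957 1.645 2.101
v -3.041 1.377 3.34
v -3.101 1.41 2.041
v -3.185 1.142 3.279
v -3.116 1.135 1.98
v -3.201 0.866 3.218
v -2.999 0.882 1.933
v -3.083 0.614 3.171
v -2.776 0.71 1.911
v -2.861 0.442 3.149
v -2.498 0.658 1.919
v -2.583 0.39 3.157
v -2.23 0.738 1.954
v -2.315 0.47 3.193
v -2.032 0.932 2.01
v -2.117 0.663 3.248
v -1.95 1.195 2.072
v -2.034 0.926 3.311
v -2.002 1.467 2.128
v -2.087 1.198 3.366
v -4.318 3.763 3.168
v -4.325 3.508 4
v -3.781 4.936 3.531
v -3.788 4.681 4.363
v -3.072 3.239 3.017
v -3.079 2.984 3.849
v -2.535 4.412 3.38
v -2.542 4.157 4.212
f 1 12 6
f 1 6 2
f 1 2 8
f 1 8 11
f 1 11 12
f 2 6 10
f 6 12 5
f 12 11 3
f 11 8 7
f 8 2 9
f 4 10 5
f 4 5 3
f 4 3 7
f 4 7 9
f 4 9 10
f 5 10 6
f 3 5 12
f 7 3 11
f 9 7 8
f 10 9 2
f 14 16 13
f 17 14 13
f 13 16 15
f 15 17 13
f 14 20 16
f 18 14 17
f 18 20 14
f 16 20 15
f 19 17 15
f 15 20 19
f 19 18 17
f 20 18 19
f 22 21 25
f 22 25 23
f 23 25 26
f 23 26 24
f 25 21 27
f 25 27 26
f 26 27 28
f 26 28 24
f 27 21 29
f 27 29 28
f 28 29 30
f 28 30 24
f 29 21 31
f 29 31 30
f 30 31 32
f 30 32 24
f 31 21 33
f 31 33 32
f 32 33 34
f 32 34 24
f 33 21 35
f 33 35 34
f 34 35 36
f 34 36 24
f 35 21 37
f 35 37 36
f 36 37 38
f 36 38 24
f 37 21 39
f 37 39 38
f 38 39 40
f 38 40 24
f 39 21 41
f 39 41 40
f 40 41 42
f 40 42 24
f 41 21 43
f 41 43 42
f 42 43 44
f 42 44 24
f 43 21 45
f 43 45 44
f 44 45 46
f 44 46 24
f 45 21 22
f 45 22 46
f 46 22 23
f 46 23 24
f 48 47 51
f 48 51 49
f 49 51 52
f 49 52 50
f 51 47 53
f 51 53 52
f 52 53 54
f 52 54 50
f 53 47 55
f 53 55 54
f 54 55 56
f 54 56 50
f 55 47 57
f 55 57 56
f 56 57 58
f 56 58 50
f 57 47 59
f 57 59 58
f 58 59 60
f 58 60 50
f 59 47 61
f 59 61 60
f 60 61 62
f 60 62 50
f 61 47 63
f 61 63 62
f 62 63 64
f 62 64 50
f 63 47 65
f 63 65 64
f 64 65 66
f 64 66 50
f 65 47 67
f 65 67 66
f 66 67 68
f 66 68 50
f 67 47 69
f 67 69 68
f 68 69 70
f 68 70 50
f 69 47 71
f 69 71 70
f 70 71 72
f 70 72 50
f 71 47 73
f 71 73 72
f 72 73 74
f 72 74 50
f 73 47 48
f 73 48 74
f 74 48 49
f 74 49 50
f 76 78 75
f 79 76 75
f 75 78 77
f 77 79 75
f 76 82 78
f 80 76 79
f 80 82 76
f 78 82 77
f 81 79 77
f 77 82 81
f 81 80 79
f 82 80 81



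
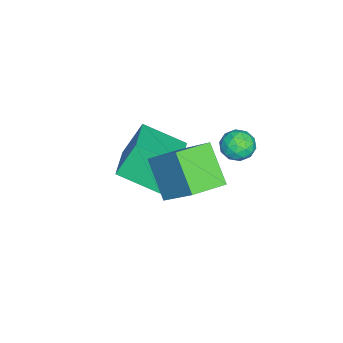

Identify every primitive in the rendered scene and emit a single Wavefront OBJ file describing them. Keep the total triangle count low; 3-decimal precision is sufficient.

v -2.776 3.63 1.605
v -2.135 3.711 1.751
v -2.665 2.569 1.709
v -2.024 2.65 1.855
v -2.49 2.85 2.282
v -2.558 3.506 2.218
v -2.242 2.774 1.242
v -2.31 3.43 1.178
v -1.805 3.182 1.527
v -1.958 3.229 2.17
v -2.842 3.051 1.29
v -2.995 3.098 1.933
v -2.465 3.764 1.669
v -2.335 2.516 1.791
v -2.609 2.634 2.042
v -2.232 2.682 2.128
v -2.714 3.643 1.943
v -2.337 3.691 2.029
v -2.545 3.185 2.341
v -2.463 2.589 1.431
v -2.086 2.637 1.517
v -2.568 3.598 1.332
v -2.191 3.646 1.418
v -2.255 3.095 1.119
v -1.894 3.5 1.623
v -1.829 2.877 1.684
v -1.957 2.95 1.324
v -1.998 3.335 1.286
v -1.984 3.528 2.001
v -1.919 2.905 2.062
v -2.193 3.022 2.313
v -2.233 3.408 2.275
v -1.79 3.217 1.869
v -2.881 3.375 1.398
v -2.816 2.752 1.459
v -2.567 2.872 1.185
v -2.607 3.258 1.147
v -2.971 3.403 1.776
v -2.906 2.78 1.837
v -2.802 2.945 2.174
v -2.843 3.33 2.136
v -3.01 3.063 1.591
v -4.219 -1.535 -1.672
v -4.743 -0.931 -0.321
v -4.276 0.09 -2.42
v -4.799 0.694 -1.069
v -2.401 -1.214 -1.111
v -2.924 -0.61 0.24
v -2.457 0.411 -1.859
v -2.981 1.015 -0.508
v 0.15 1.286 0.611
v -0.762 0.471 1.792
v -0.875 2.16 0.423
v -1.787 1.345 1.604
v 0.907 2.475 2.016
v -0.005 1.66 3.197
v -0.118 3.349 1.828
v -1.03 2.534 3.009
f 1 38 17
f 38 12 41
f 17 41 6
f 38 41 17
f 1 17 13
f 17 6 18
f 13 18 2
f 17 18 13
f 1 13 22
f 13 2 23
f 22 23 8
f 13 23 22
f 1 22 34
f 22 8 37
f 34 37 11
f 22 37 34
f 1 34 38
f 34 11 42
f 38 42 12
f 34 42 38
f 2 18 29
f 18 6 32
f 29 32 10
f 18 32 29
f 6 41 19
f 41 12 40
f 19 40 5
f 41 40 19
f 12 42 39
f 42 11 35
f 39 35 3
f 42 35 39
f 11 37 36
f 37 8 24
f 36 24 7
f 37 24 36
f 8 23 28
f 23 2 25
f 28 25 9
f 23 25 28
f 4 30 16
f 30 10 31
f 16 31 5
f 30 31 16
f 4 16 14
f 16 5 15
f 14 15 3
f 16 15 14
f 4 14 21
f 14 3 20
f 21 20 7
f 14 20 21
f 4 21 26
f 21 7 27
f 26 27 9
f 21 27 26
f 4 26 30
f 26 9 33
f 30 33 10
f 26 33 30
f 5 31 19
f 31 10 32
f 19 32 6
f 31 32 19
f 3 15 39
f 15 5 40
f 39 40 12
f 15 40 39
f 7 20 36
f 20 3 35
f 36 35 11
f 20 35 36
f 9 27 28
f 27 7 24
f 28 24 8
f 27 24 28
f 10 33 29
f 33 9 25
f 29 25 2
f 33 25 29
f 44 46 43
f 47 44 43
f 43 46 45
f 45 47 43
f 44 50 46
f 48 44 47
f 48 50 44
f 46 50 45
f 49 47 45
f 45 50 49
f 49 48 47
f 50 48 49
f 52 54 51
f 55 52 51
f 51 54 53
f 53 55 51
f 52 58 54
f 56 52 55
f 56 58 52
f 54 58 53
f 57 55 53
f 53 58 57
f 57 56 55
f 58 56 57



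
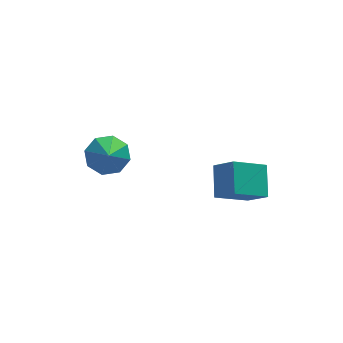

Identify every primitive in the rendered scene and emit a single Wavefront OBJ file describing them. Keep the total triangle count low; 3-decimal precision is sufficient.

v 3.209 -3.128 -1.763
v 1.85 -3.473 -0.971
v 3.39 -1.978 -0.95
v 2.032 -2.322 -0.158
v 3.828 -3.778 -0.982
v 2.47 -4.122 -0.19
v 4.01 -2.627 -0.169
v 2.651 -2.972 0.623
v -1.527 1.128 -2.27
v -0.653 0.878 -2.466
v -1.593 0.192 -1.37
v -0.687 1.372 -1.955
v -1.212 1.723 -1.628
v -1.922 1.726 -1.677
v -2.401 1.378 -2.073
v -2.368 0.884 -2.585
v -1.842 0.533 -2.912
v -1.132 0.53 -2.863
f 2 4 1
f 5 2 1
f 1 4 3
f 3 5 1
f 2 8 4
f 6 2 5
f 6 8 2
f 4 8 3
f 7 5 3
f 3 8 7
f 7 6 5
f 8 6 7
f 10 9 12
f 10 12 11
f 12 9 13
f 12 13 11
f 13 9 14
f 13 14 11
f 14 9 15
f 14 15 11
f 15 9 16
f 15 16 11
f 16 9 17
f 16 17 11
f 17 9 18
f 17 18 11
f 18 9 10
f 18 10 11



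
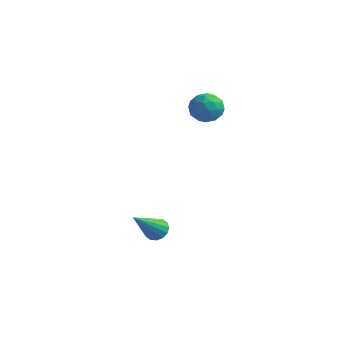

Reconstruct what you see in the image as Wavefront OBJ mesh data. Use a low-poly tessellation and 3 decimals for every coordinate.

v 2.954 -1.397 -1.676
v 3.481 -1.45 -1.652
v 2.766 -2.683 -0.344
v 3.421 -1.253 -1.47
v 3.236 -1.095 -1.344
v 2.975 -1.018 -1.306
v 2.709 -1.043 -1.368
v 2.508 -1.162 -1.512
v 2.427 -1.345 -1.7
v 2.487 -1.542 -1.881
v 2.672 -1.7 -2.007
v 2.933 -1.777 -2.045
v 3.199 -1.752 -1.984
v 3.4 -1.632 -1.84
v 1.793 3.471 2.787
v 2.503 3.732 2.816
v 2.217 2.348 2.544
v 2.927 2.609 2.573
v 2.512 2.571 3.205
v 2.25 3.265 3.355
v 2.47 2.815 2.005
v 2.208 3.509 2.155
v 2.922 3.327 2.333
v 2.947 3.176 3.074
v 1.773 2.904 2.286
v 1.798 2.753 3.027
v 2.111 3.7 2.823
v 2.609 2.38 2.537
v 2.365 2.357 2.908
v 2.782 2.511 2.925
v 1.962 3.426 3.14
v 2.379 3.579 3.157
v 2.384 2.897 3.385
v 2.341 2.501 2.203
v 2.758 2.654 2.22
v 1.938 3.569 2.435
v 2.355 3.723 2.452
v 2.336 3.183 1.975
v 2.774 3.616 2.556
v 3.023 2.955 2.413
v 2.755 3.076 2.079
v 2.601 3.484 2.167
v 2.789 3.527 2.991
v 3.038 2.867 2.849
v 2.794 2.844 3.22
v 2.64 3.252 3.308
v 3.035 3.289 2.707
v 1.682 3.213 2.511
v 1.931 2.553 2.369
v 2.08 2.828 2.052
v 1.926 3.236 2.14
v 1.697 3.125 2.947
v 1.946 2.464 2.804
v 2.119 2.596 3.193
v 1.965 3.004 3.281
v 1.685 2.791 2.653
f 2 1 4
f 2 4 3
f 4 1 5
f 4 5 3
f 5 1 6
f 5 6 3
f 6 1 7
f 6 7 3
f 7 1 8
f 7 8 3
f 8 1 9
f 8 9 3
f 9 1 10
f 9 10 3
f 10 1 11
f 10 11 3
f 11 1 12
f 11 12 3
f 12 1 13
f 12 13 3
f 13 1 14
f 13 14 3
f 14 1 2
f 14 2 3
f 15 52 31
f 52 26 55
f 31 55 20
f 52 55 31
f 15 31 27
f 31 20 32
f 27 32 16
f 31 32 27
f 15 27 36
f 27 16 37
f 36 37 22
f 27 37 36
f 15 36 48
f 36 22 51
f 48 51 25
f 36 51 48
f 15 48 52
f 48 25 56
f 52 56 26
f 48 56 52
f 16 32 43
f 32 20 46
f 43 46 24
f 32 46 43
f 20 55 33
f 55 26 54
f 33 54 19
f 55 54 33
f 26 56 53
f 56 25 49
f 53 49 17
f 56 49 53
f 25 51 50
f 51 22 38
f 50 38 21
f 51 38 50
f 22 37 42
f 37 16 39
f 42 39 23
f 37 39 42
f 18 44 30
f 44 24 45
f 30 45 19
f 44 45 30
f 18 30 28
f 30 19 29
f 28 29 17
f 30 29 28
f 18 28 35
f 28 17 34
f 35 34 21
f 28 34 35
f 18 35 40
f 35 21 41
f 40 41 23
f 35 41 40
f 18 40 44
f 40 23 47
f 44 47 24
f 40 47 44
f 19 45 33
f 45 24 46
f 33 46 20
f 45 46 33
f 17 29 53
f 29 19 54
f 53 54 26
f 29 54 53
f 21 34 50
f 34 17 49
f 50 49 25
f 34 49 50
f 23 41 42
f 41 21 38
f 42 38 22
f 41 38 42
f 24 47 43
f 47 23 39
f 43 39 16
f 47 39 43



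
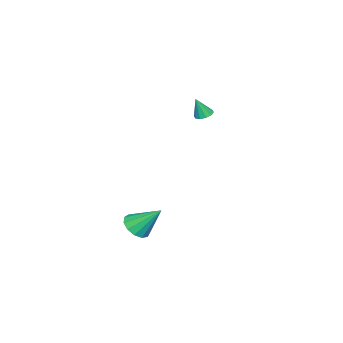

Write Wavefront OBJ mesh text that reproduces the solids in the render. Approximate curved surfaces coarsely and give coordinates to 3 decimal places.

v -3.97 -3.157 3.245
v -3.431 -3.09 3.109
v -3.63 -3.483 4.435
v -3.551 -2.787 3.226
v -3.83 -2.626 3.35
v -4.163 -2.667 3.434
v -4.423 -2.896 3.446
v -4.509 -3.225 3.381
v -4.39 -3.528 3.264
v -4.11 -3.689 3.14
v -3.777 -3.648 3.056
v -3.518 -3.419 3.044
v 3.317 -3.089 -1.891
v 3.972 -3.466 -1.44
v 3.123 -1.771 -0.509
v 4.182 -3.126 -1.734
v 4.117 -2.775 -2.079
v 3.798 -2.524 -2.363
v 3.326 -2.452 -2.498
v 2.852 -2.583 -2.44
v 2.525 -2.874 -2.207
v 2.449 -3.234 -1.875
v 2.649 -3.548 -1.547
v 3.061 -3.716 -1.329
v 3.554 -3.685 -1.289
f 2 1 4
f 2 4 3
f 4 1 5
f 4 5 3
f 5 1 6
f 5 6 3
f 6 1 7
f 6 7 3
f 7 1 8
f 7 8 3
f 8 1 9
f 8 9 3
f 9 1 10
f 9 10 3
f 10 1 11
f 10 11 3
f 11 1 12
f 11 12 3
f 12 1 2
f 12 2 3
f 14 13 16
f 14 16 15
f 16 13 17
f 16 17 15
f 17 13 18
f 17 18 15
f 18 13 19
f 18 19 15
f 19 13 20
f 19 20 15
f 20 13 21
f 20 21 15
f 21 13 22
f 21 22 15
f 22 13 23
f 22 23 15
f 23 13 24
f 23 24 15
f 24 13 25
f 24 25 15
f 25 13 14
f 25 14 15



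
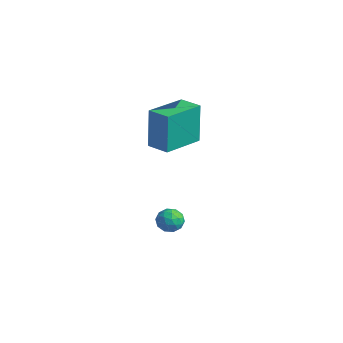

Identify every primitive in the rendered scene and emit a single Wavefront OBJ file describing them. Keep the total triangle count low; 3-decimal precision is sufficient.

v -2.908 -0.897 -2.681
v -2.467 -1.412 -2.534
v -3.693 -1.388 -2.046
v -3.252 -1.903 -1.899
v -3.139 -1.267 -1.646
v -2.654 -0.964 -2.039
v -3.506 -1.836 -2.541
v -3.021 -1.533 -2.934
v -2.837 -1.993 -2.448
v -2.61 -1.641 -1.895
v -3.55 -1.159 -2.685
v -3.323 -0.807 -2.132
v -2.619 -1.111 -2.663
v -3.541 -1.689 -1.917
v -3.475 -1.315 -1.768
v -3.216 -1.618 -1.682
v -2.728 -0.848 -2.372
v -2.469 -1.151 -2.286
v -2.864 -1.065 -1.764
v -3.691 -1.649 -2.294
v -3.432 -1.952 -2.208
v -2.944 -1.182 -2.898
v -2.685 -1.485 -2.812
v -3.296 -1.735 -2.816
v -2.577 -1.756 -2.526
v -3.038 -2.044 -2.153
v -3.188 -2.005 -2.531
v -2.903 -1.827 -2.761
v -2.443 -1.549 -2.201
v -2.905 -1.837 -1.828
v -2.838 -1.463 -1.679
v -2.553 -1.285 -1.91
v -2.661 -1.89 -2.15
v -3.255 -0.963 -2.752
v -3.717 -1.251 -2.379
v -3.607 -1.515 -2.67
v -3.322 -1.337 -2.901
v -3.122 -0.756 -2.427
v -3.583 -1.044 -2.054
v -3.257 -0.973 -1.819
v -2.972 -0.795 -2.049
v -3.499 -0.91 -2.43
v -3.962 -1.964 2.328
v -4.084 -1.835 4.471
v -4.417 0.06 2.181
v -4.538 0.189 4.323
v -2.842 -1.709 2.377
v -2.963 -1.58 4.519
v -3.296 0.315 2.229
v -3.418 0.444 4.372
f 1 38 17
f 38 12 41
f 17 41 6
f 38 41 17
f 1 17 13
f 17 6 18
f 13 18 2
f 17 18 13
f 1 13 22
f 13 2 23
f 22 23 8
f 13 23 22
f 1 22 34
f 22 8 37
f 34 37 11
f 22 37 34
f 1 34 38
f 34 11 42
f 38 42 12
f 34 42 38
f 2 18 29
f 18 6 32
f 29 32 10
f 18 32 29
f 6 41 19
f 41 12 40
f 19 40 5
f 41 40 19
f 12 42 39
f 42 11 35
f 39 35 3
f 42 35 39
f 11 37 36
f 37 8 24
f 36 24 7
f 37 24 36
f 8 23 28
f 23 2 25
f 28 25 9
f 23 25 28
f 4 30 16
f 30 10 31
f 16 31 5
f 30 31 16
f 4 16 14
f 16 5 15
f 14 15 3
f 16 15 14
f 4 14 21
f 14 3 20
f 21 20 7
f 14 20 21
f 4 21 26
f 21 7 27
f 26 27 9
f 21 27 26
f 4 26 30
f 26 9 33
f 30 33 10
f 26 33 30
f 5 31 19
f 31 10 32
f 19 32 6
f 31 32 19
f 3 15 39
f 15 5 40
f 39 40 12
f 15 40 39
f 7 20 36
f 20 3 35
f 36 35 11
f 20 35 36
f 9 27 28
f 27 7 24
f 28 24 8
f 27 24 28
f 10 33 29
f 33 9 25
f 29 25 2
f 33 25 29
f 44 46 43
f 47 44 43
f 43 46 45
f 45 47 43
f 44 50 46
f 48 44 47
f 48 50 44
f 46 50 45
f 49 47 45
f 45 50 49
f 49 48 47
f 50 48 49



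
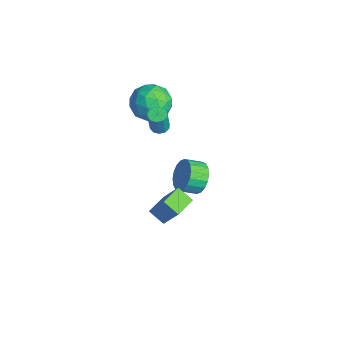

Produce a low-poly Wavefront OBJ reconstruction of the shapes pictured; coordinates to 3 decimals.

v -2.054 1.904 -3.174
v -1.745 1.442 -4.018
v -1.857 0.474 -3.529
v -2.166 0.936 -2.686
v -1.361 1.51 -3.794
v -1.473 0.542 -3.306
v -1.114 1.656 -3.448
v -1.226 0.689 -2.96
v -1.053 1.852 -3.048
v -1.165 0.884 -2.559
v -1.191 2.057 -2.673
v -1.303 1.089 -2.184
v -1.499 2.232 -2.397
v -1.612 1.265 -1.908
v -1.918 2.343 -2.275
v -2.03 1.375 -1.786
v -2.363 2.366 -2.331
v -2.475 1.398 -1.842
v -2.747 2.298 -2.554
v -2.859 1.33 -2.066
v -2.994 2.151 -2.9
v -3.106 1.184 -2.412
v -3.055 1.956 -3.301
v -3.167 0.988 -2.812
v -2.917 1.751 -3.676
v -3.029 0.783 -3.187
v -2.608 1.575 -3.952
v -2.721 0.608 -3.463
v -2.19 1.465 -4.074
v -2.302 0.497 -3.585
v 1.65 -1.377 0.135
v 2.409 -0.848 1.574
v 2.333 -0.843 -0.421
v 3.092 -0.314 1.017
v 2.428 -2.406 0.103
v 3.187 -1.877 1.541
v 3.111 -1.872 -0.454
v 3.87 -1.343 0.985
v -1.248 -0.588 3.11
v -0.915 -0.188 3.104
v -0.62 -0.413 4.464
v -0.952 -0.812 4.47
v -1.204 -0.075 3.185
v -0.909 -0.3 4.545
v -1.51 -0.158 3.238
v -1.215 -0.382 4.598
v -1.716 -0.404 3.242
v -1.421 -0.629 4.602
v -1.743 -0.721 3.195
v -1.448 -0.946 4.556
v -1.58 -0.987 3.116
v -1.285 -1.212 4.476
v -1.291 -1.1 3.035
v -0.996 -1.325 4.395
v -0.985 -1.018 2.982
v -0.69 -1.242 4.342
v -0.779 -0.771 2.978
v -0.484 -0.996 4.338
v -0.752 -0.454 3.024
v -0.457 -0.679 4.385
v -4.531 0.012 3.038
v -3.868 0.109 2.019
v -2.992 -0.809 3.961
v -2.329 -0.712 2.942
v -2.648 0.29 3.56
v -3.6 0.798 2.99
v -3.26 -1.498 2.99
v -4.212 -0.99 2.42
v -3.083 -0.824 1.99
v -2.704 0.281 2.342
v -4.156 -0.981 3.638
v -3.777 0.124 3.99
v -4.335 0.133 2.447
v -2.525 -0.833 3.533
v -2.713 -0.244 3.896
v -2.323 -0.186 3.297
v -4.177 0.537 3.018
v -3.787 0.594 2.419
v -3.07 0.701 3.325
v -3.073 -1.294 3.561
v -2.683 -1.237 2.962
v -4.537 -0.514 2.683
v -4.147 -0.456 2.084
v -3.79 -1.401 2.655
v -3.483 -0.358 1.831
v -2.579 -0.841 2.374
v -3.126 -1.303 2.402
v -3.685 -1.005 2.067
v -3.261 0.291 2.038
v -2.356 -0.192 2.581
v -2.544 0.397 2.944
v -3.103 0.696 2.609
v -2.799 -0.257 2.021
v -4.504 -0.508 3.399
v -3.599 -0.991 3.942
v -3.757 -1.396 3.371
v -4.316 -1.097 3.036
v -4.281 0.141 3.606
v -3.377 -0.342 4.149
v -3.175 0.305 3.913
v -3.734 0.603 3.578
v -4.061 -0.443 3.959
f 2 1 5
f 2 5 3
f 3 5 6
f 3 6 4
f 5 1 7
f 5 7 6
f 6 7 8
f 6 8 4
f 7 1 9
f 7 9 8
f 8 9 10
f 8 10 4
f 9 1 11
f 9 11 10
f 10 11 12
f 10 12 4
f 11 1 13
f 11 13 12
f 12 13 14
f 12 14 4
f 13 1 15
f 13 15 14
f 14 15 16
f 14 16 4
f 15 1 17
f 15 17 16
f 16 17 18
f 16 18 4
f 17 1 19
f 17 19 18
f 18 19 20
f 18 20 4
f 19 1 21
f 19 21 20
f 20 21 22
f 20 22 4
f 21 1 23
f 21 23 22
f 22 23 24
f 22 24 4
f 23 1 25
f 23 25 24
f 24 25 26
f 24 26 4
f 25 1 27
f 25 27 26
f 26 27 28
f 26 28 4
f 27 1 29
f 27 29 28
f 28 29 30
f 28 30 4
f 29 1 2
f 29 2 30
f 30 2 3
f 30 3 4
f 32 34 31
f 35 32 31
f 31 34 33
f 33 35 31
f 32 38 34
f 36 32 35
f 36 38 32
f 34 38 33
f 37 35 33
f 33 38 37
f 37 36 35
f 38 36 37
f 40 39 43
f 40 43 41
f 41 43 44
f 41 44 42
f 43 39 45
f 43 45 44
f 44 45 46
f 44 46 42
f 45 39 47
f 45 47 46
f 46 47 48
f 46 48 42
f 47 39 49
f 47 49 48
f 48 49 50
f 48 50 42
f 49 39 51
f 49 51 50
f 50 51 52
f 50 52 42
f 51 39 53
f 51 53 52
f 52 53 54
f 52 54 42
f 53 39 55
f 53 55 54
f 54 55 56
f 54 56 42
f 55 39 57
f 55 57 56
f 56 57 58
f 56 58 42
f 57 39 59
f 57 59 58
f 58 59 60
f 58 60 42
f 59 39 40
f 59 40 60
f 60 40 41
f 60 41 42
f 61 98 77
f 98 72 101
f 77 101 66
f 98 101 77
f 61 77 73
f 77 66 78
f 73 78 62
f 77 78 73
f 61 73 82
f 73 62 83
f 82 83 68
f 73 83 82
f 61 82 94
f 82 68 97
f 94 97 71
f 82 97 94
f 61 94 98
f 94 71 102
f 98 102 72
f 94 102 98
f 62 78 89
f 78 66 92
f 89 92 70
f 78 92 89
f 66 101 79
f 101 72 100
f 79 100 65
f 101 100 79
f 72 102 99
f 102 71 95
f 99 95 63
f 102 95 99
f 71 97 96
f 97 68 84
f 96 84 67
f 97 84 96
f 68 83 88
f 83 62 85
f 88 85 69
f 83 85 88
f 64 90 76
f 90 70 91
f 76 91 65
f 90 91 76
f 64 76 74
f 76 65 75
f 74 75 63
f 76 75 74
f 64 74 81
f 74 63 80
f 81 80 67
f 74 80 81
f 64 81 86
f 81 67 87
f 86 87 69
f 81 87 86
f 64 86 90
f 86 69 93
f 90 93 70
f 86 93 90
f 65 91 79
f 91 70 92
f 79 92 66
f 91 92 79
f 63 75 99
f 75 65 100
f 99 100 72
f 75 100 99
f 67 80 96
f 80 63 95
f 96 95 71
f 80 95 96
f 69 87 88
f 87 67 84
f 88 84 68
f 87 84 88
f 70 93 89
f 93 69 85
f 89 85 62
f 93 85 89



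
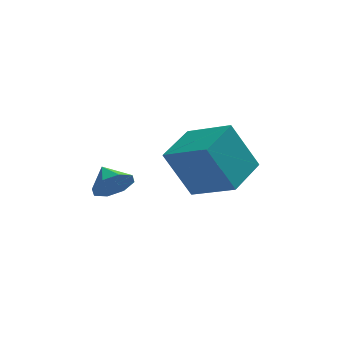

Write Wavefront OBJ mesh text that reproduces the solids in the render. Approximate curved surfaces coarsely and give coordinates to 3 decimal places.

v -0.181 -2.539 0.983
v 0.484 -2.568 1.461
v -0.499 -1.681 1.477
v 0.578 -2.232 0.939
v 0.228 -2.076 0.443
v -0.363 -2.191 0.263
v -0.846 -2.51 0.504
v -0.94 -2.845 1.026
v -0.59 -3.002 1.522
v 0.001 -2.887 1.703
v 2.406 -3.492 0.887
v 1.444 -3.287 2.766
v 3.441 -2.068 1.262
v 2.48 -1.864 3.141
v 3.74 -4.676 1.699
v 2.779 -4.472 3.578
v 4.776 -3.253 2.074
v 3.814 -3.048 3.953
f 2 1 4
f 2 4 3
f 4 1 5
f 4 5 3
f 5 1 6
f 5 6 3
f 6 1 7
f 6 7 3
f 7 1 8
f 7 8 3
f 8 1 9
f 8 9 3
f 9 1 10
f 9 10 3
f 10 1 2
f 10 2 3
f 12 14 11
f 15 12 11
f 11 14 13
f 13 15 11
f 12 18 14
f 16 12 15
f 16 18 12
f 14 18 13
f 17 15 13
f 13 18 17
f 17 16 15
f 18 16 17



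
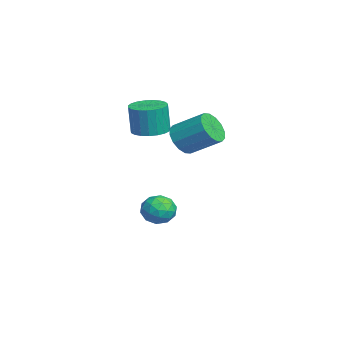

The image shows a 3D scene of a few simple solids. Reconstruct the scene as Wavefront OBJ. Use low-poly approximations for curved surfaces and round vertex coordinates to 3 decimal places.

v 2.987 2.092 1.224
v 3.279 2.422 0.544
v 3.864 3.618 1.376
v 3.573 3.288 2.056
v 2.893 2.582 0.586
v 3.479 3.778 1.418
v 2.533 2.61 0.798
v 3.119 3.806 1.63
v 2.295 2.5 1.125
v 2.88 3.696 1.957
v 2.242 2.28 1.478
v 2.827 3.476 2.31
v 2.388 2.01 1.763
v 2.974 3.206 2.595
v 2.696 1.762 1.904
v 3.281 2.958 2.736
v 3.081 1.602 1.862
v 3.667 2.798 2.694
v 3.441 1.574 1.65
v 4.027 2.77 2.482
v 3.68 1.684 1.323
v 4.265 2.88 2.155
v 3.733 1.904 0.97
v 4.318 3.1 1.802
v 3.586 2.174 0.685
v 4.172 3.37 1.517
v 0.615 1.359 -3.634
v 1.231 1.801 -3.918
v 1.429 0.759 -2.802
v 2.045 1.201 -3.086
v 1.46 1.554 -2.652
v 0.956 1.925 -3.166
v 1.704 0.635 -3.554
v 1.2 1.006 -4.068
v 1.904 1.354 -3.868
v 1.753 1.922 -3.311
v 0.907 0.638 -3.409
v 0.756 1.206 -2.852
v 0.851 1.633 -3.849
v 1.809 0.927 -2.871
v 1.465 1.134 -2.616
v 1.827 1.394 -2.783
v 0.69 1.705 -3.407
v 1.052 1.965 -3.574
v 1.186 1.82 -2.83
v 1.608 0.595 -3.146
v 1.97 0.855 -3.313
v 0.833 1.166 -3.937
v 1.195 1.426 -4.104
v 1.474 0.74 -3.89
v 1.609 1.63 -3.987
v 2.088 1.277 -3.498
v 1.887 0.945 -3.773
v 1.591 1.163 -4.075
v 1.52 1.964 -3.659
v 1.999 1.611 -3.17
v 1.655 1.818 -2.915
v 1.359 2.036 -3.217
v 1.916 1.701 -3.63
v 0.661 0.949 -3.55
v 1.14 0.596 -3.061
v 1.301 0.524 -3.503
v 1.005 0.742 -3.805
v 0.572 1.283 -3.222
v 1.051 0.93 -2.733
v 1.069 1.397 -2.645
v 0.773 1.615 -2.947
v 0.744 0.859 -3.09
v 0.459 1.024 0.862
v 1.282 0.917 0.841
v 1.304 0.81 2.277
v 0.481 0.916 2.298
v 1.254 1.26 0.867
v 1.277 1.153 2.303
v 1.09 1.562 0.893
v 1.112 1.455 2.328
v 0.816 1.771 0.912
v 0.838 1.664 2.348
v 0.48 1.851 0.924
v 0.503 1.744 2.359
v 0.141 1.788 0.924
v 0.163 1.681 2.36
v -0.143 1.592 0.914
v -0.121 1.485 2.35
v -0.324 1.299 0.895
v -0.301 1.191 2.331
v -0.368 0.957 0.87
v -0.346 0.85 2.306
v -0.27 0.628 0.844
v -0.248 0.52 2.28
v -0.046 0.366 0.821
v -0.024 0.259 2.257
v 0.265 0.219 0.805
v 0.288 0.111 2.241
v 0.61 0.21 0.799
v 0.633 0.103 2.235
v 0.929 0.342 0.804
v 0.951 0.235 2.24
v 1.167 0.592 0.819
v 1.189 0.485 2.255
f 2 1 5
f 2 5 3
f 3 5 6
f 3 6 4
f 5 1 7
f 5 7 6
f 6 7 8
f 6 8 4
f 7 1 9
f 7 9 8
f 8 9 10
f 8 10 4
f 9 1 11
f 9 11 10
f 10 11 12
f 10 12 4
f 11 1 13
f 11 13 12
f 12 13 14
f 12 14 4
f 13 1 15
f 13 15 14
f 14 15 16
f 14 16 4
f 15 1 17
f 15 17 16
f 16 17 18
f 16 18 4
f 17 1 19
f 17 19 18
f 18 19 20
f 18 20 4
f 19 1 21
f 19 21 20
f 20 21 22
f 20 22 4
f 21 1 23
f 21 23 22
f 22 23 24
f 22 24 4
f 23 1 25
f 23 25 24
f 24 25 26
f 24 26 4
f 25 1 2
f 25 2 26
f 26 2 3
f 26 3 4
f 27 64 43
f 64 38 67
f 43 67 32
f 64 67 43
f 27 43 39
f 43 32 44
f 39 44 28
f 43 44 39
f 27 39 48
f 39 28 49
f 48 49 34
f 39 49 48
f 27 48 60
f 48 34 63
f 60 63 37
f 48 63 60
f 27 60 64
f 60 37 68
f 64 68 38
f 60 68 64
f 28 44 55
f 44 32 58
f 55 58 36
f 44 58 55
f 32 67 45
f 67 38 66
f 45 66 31
f 67 66 45
f 38 68 65
f 68 37 61
f 65 61 29
f 68 61 65
f 37 63 62
f 63 34 50
f 62 50 33
f 63 50 62
f 34 49 54
f 49 28 51
f 54 51 35
f 49 51 54
f 30 56 42
f 56 36 57
f 42 57 31
f 56 57 42
f 30 42 40
f 42 31 41
f 40 41 29
f 42 41 40
f 30 40 47
f 40 29 46
f 47 46 33
f 40 46 47
f 30 47 52
f 47 33 53
f 52 53 35
f 47 53 52
f 30 52 56
f 52 35 59
f 56 59 36
f 52 59 56
f 31 57 45
f 57 36 58
f 45 58 32
f 57 58 45
f 29 41 65
f 41 31 66
f 65 66 38
f 41 66 65
f 33 46 62
f 46 29 61
f 62 61 37
f 46 61 62
f 35 53 54
f 53 33 50
f 54 50 34
f 53 50 54
f 36 59 55
f 59 35 51
f 55 51 28
f 59 51 55
f 70 69 73
f 70 73 71
f 71 73 74
f 71 74 72
f 73 69 75
f 73 75 74
f 74 75 76
f 74 76 72
f 75 69 77
f 75 77 76
f 76 77 78
f 76 78 72
f 77 69 79
f 77 79 78
f 78 79 80
f 78 80 72
f 79 69 81
f 79 81 80
f 80 81 82
f 80 82 72
f 81 69 83
f 81 83 82
f 82 83 84
f 82 84 72
f 83 69 85
f 83 85 84
f 84 85 86
f 84 86 72
f 85 69 87
f 85 87 86
f 86 87 88
f 86 88 72
f 87 69 89
f 87 89 88
f 88 89 90
f 88 90 72
f 89 69 91
f 89 91 90
f 90 91 92
f 90 92 72
f 91 69 93
f 91 93 92
f 92 93 94
f 92 94 72
f 93 69 95
f 93 95 94
f 94 95 96
f 94 96 72
f 95 69 97
f 95 97 96
f 96 97 98
f 96 98 72
f 97 69 99
f 97 99 98
f 98 99 100
f 98 100 72
f 99 69 70
f 99 70 100
f 100 70 71
f 100 71 72

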